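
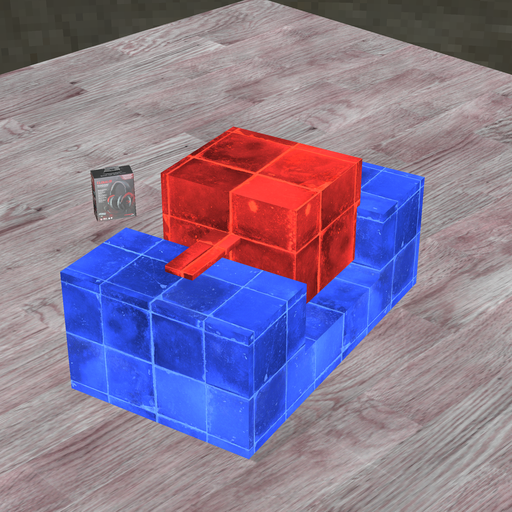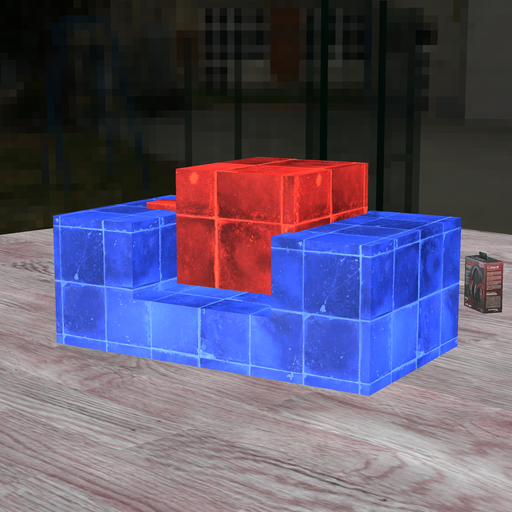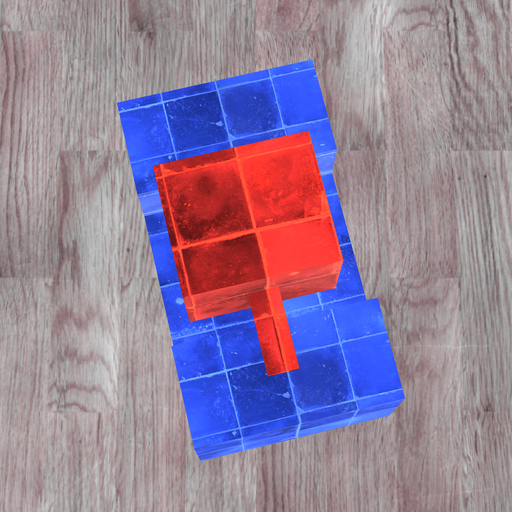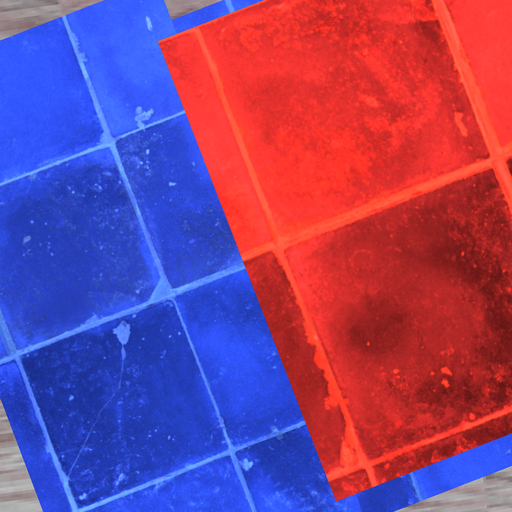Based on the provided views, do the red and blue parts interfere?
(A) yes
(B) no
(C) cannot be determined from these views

(A) yes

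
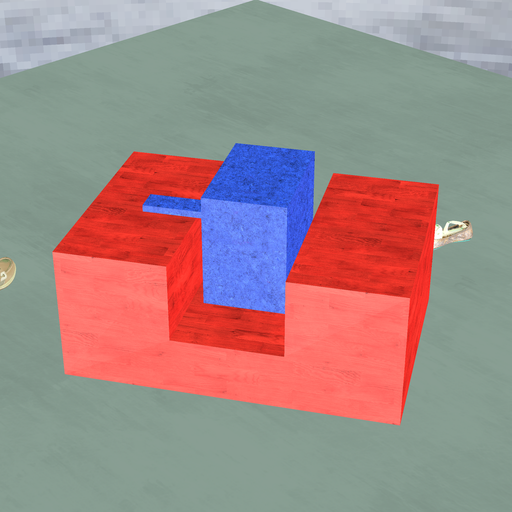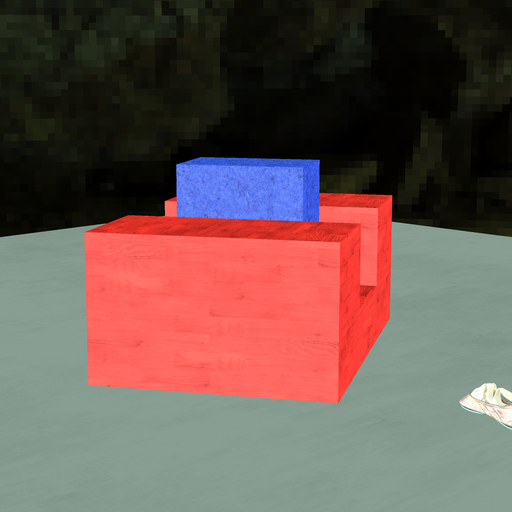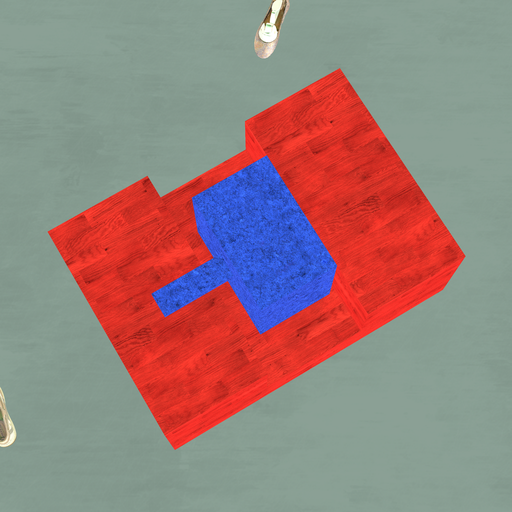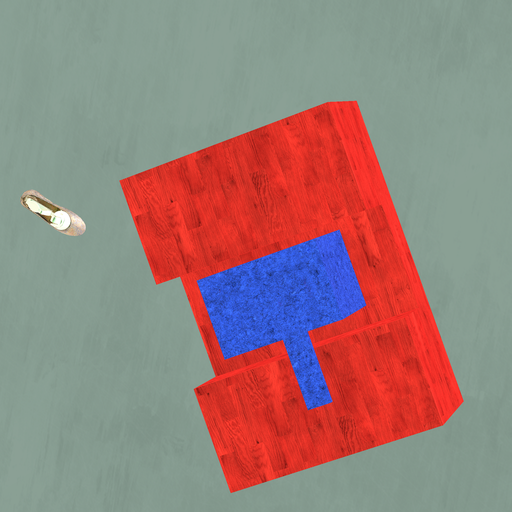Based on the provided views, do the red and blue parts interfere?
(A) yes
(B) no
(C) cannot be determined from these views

(B) no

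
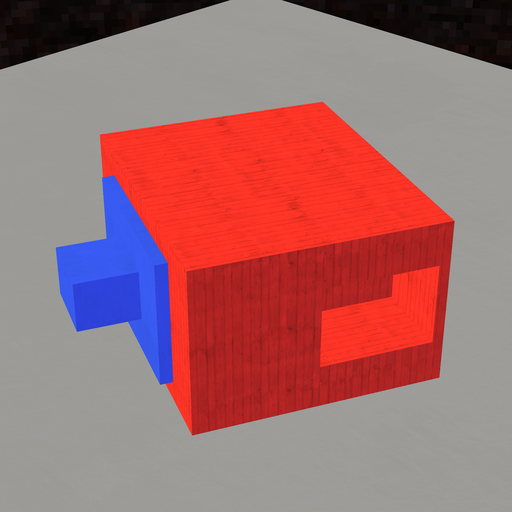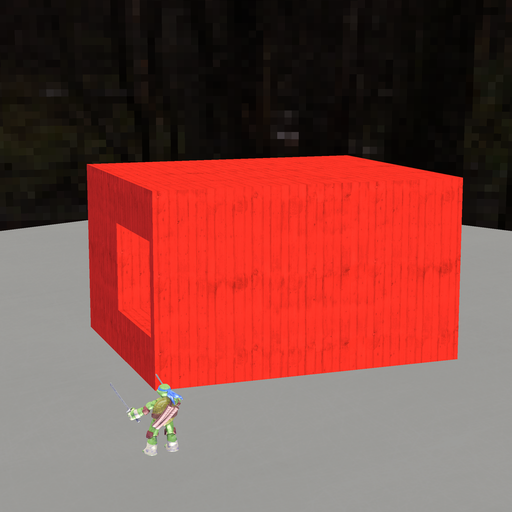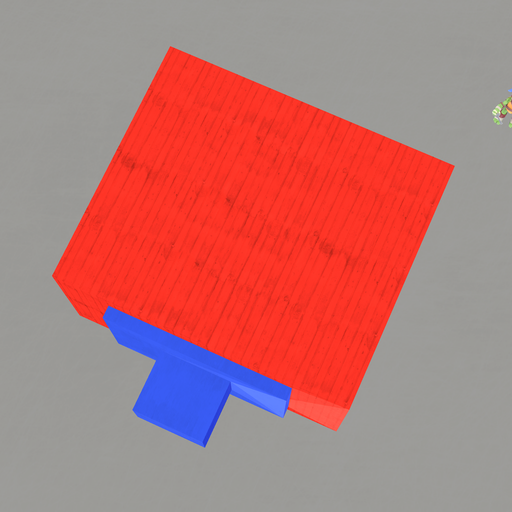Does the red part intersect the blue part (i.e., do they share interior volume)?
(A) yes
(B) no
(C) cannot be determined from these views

(C) cannot be determined from these views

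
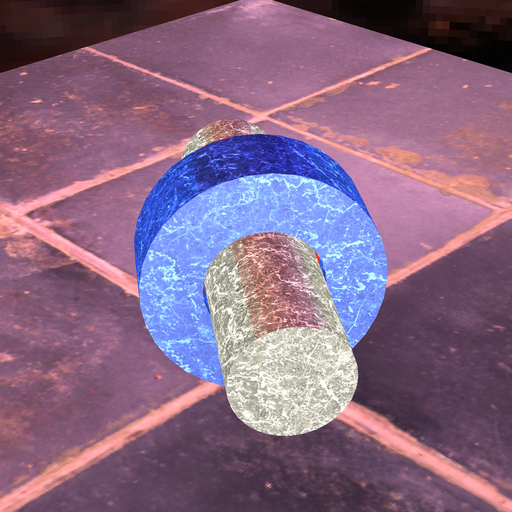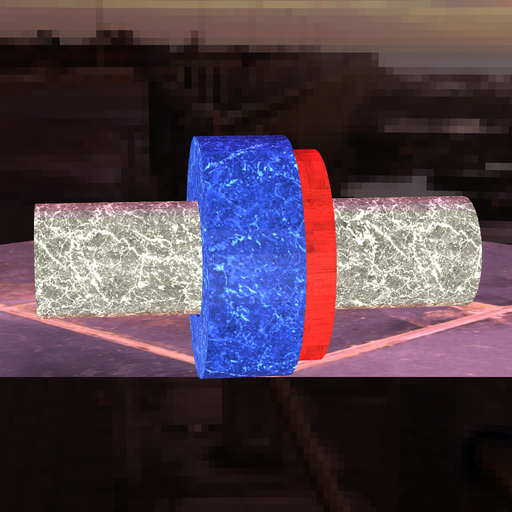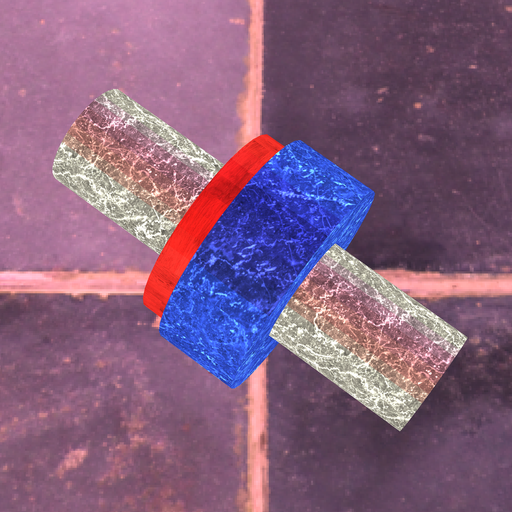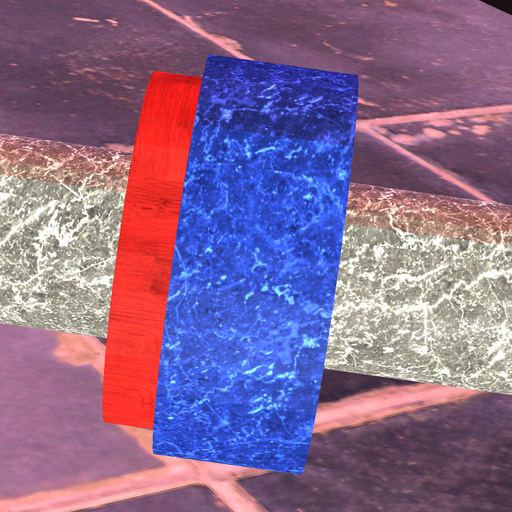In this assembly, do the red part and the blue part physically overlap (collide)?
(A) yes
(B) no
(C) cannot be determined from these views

(A) yes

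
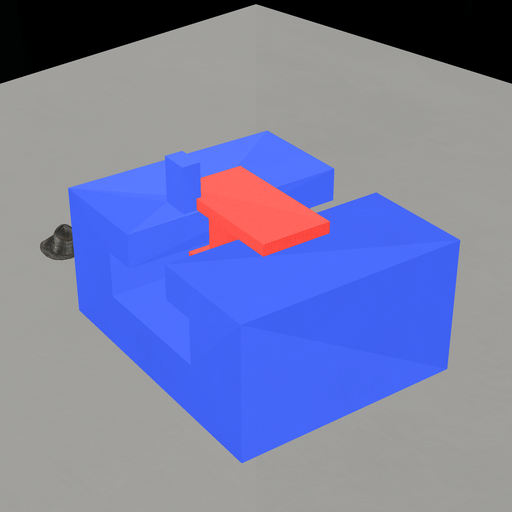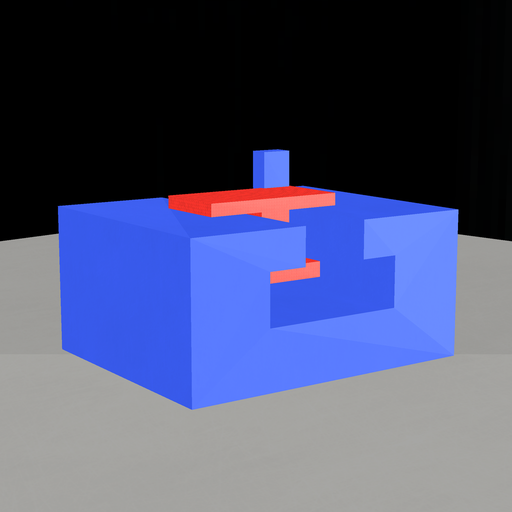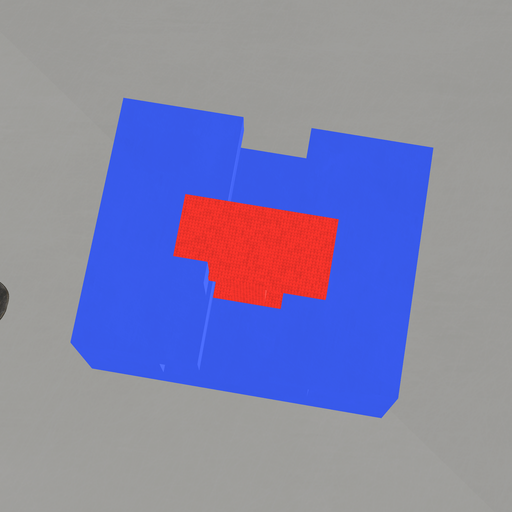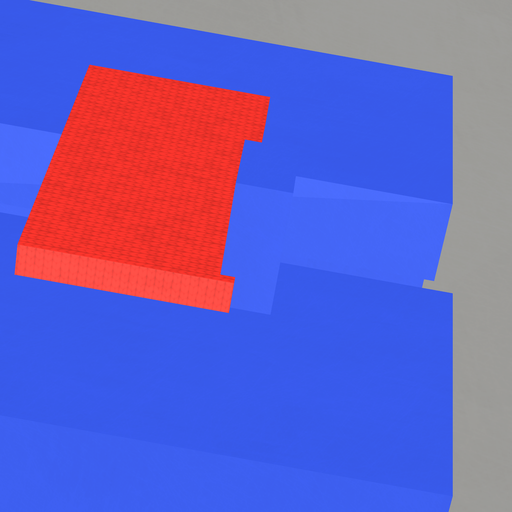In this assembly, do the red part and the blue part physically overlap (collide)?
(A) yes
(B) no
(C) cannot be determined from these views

(A) yes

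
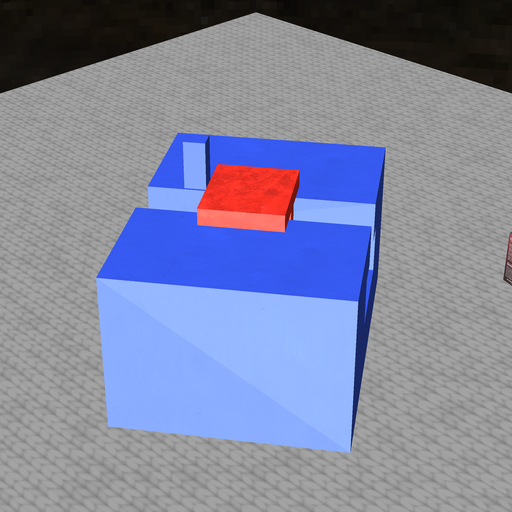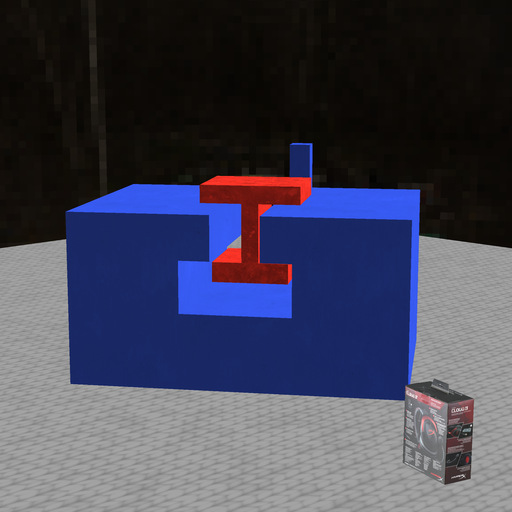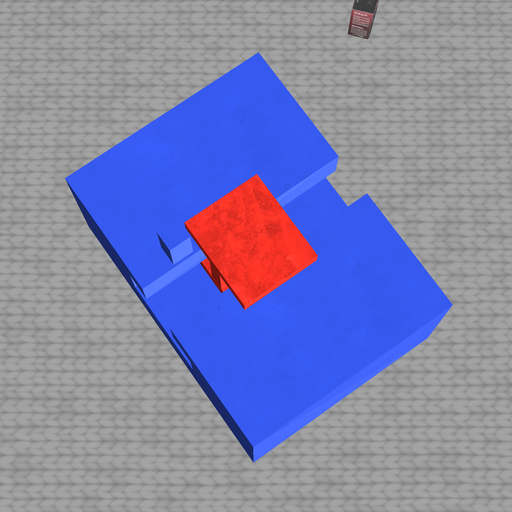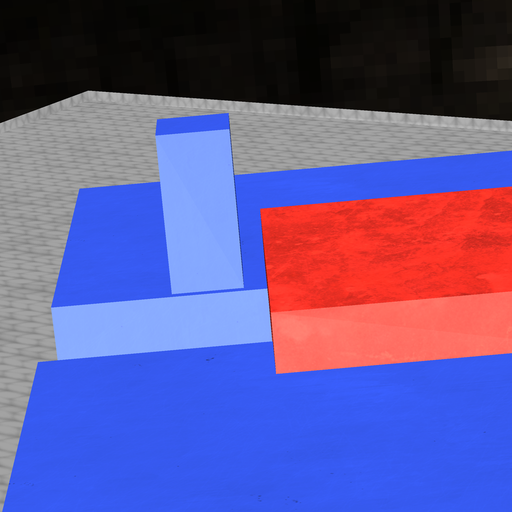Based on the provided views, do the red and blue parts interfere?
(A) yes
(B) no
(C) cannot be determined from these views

(B) no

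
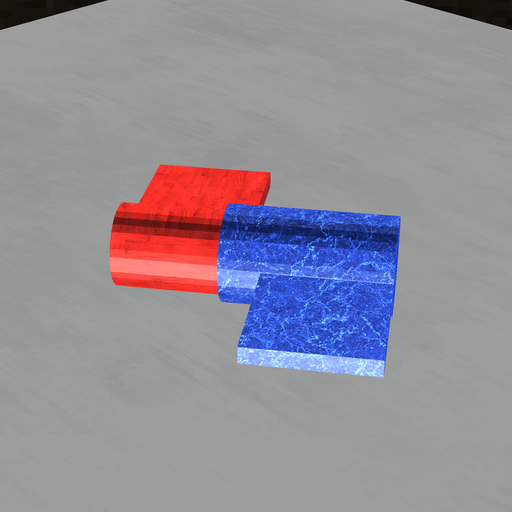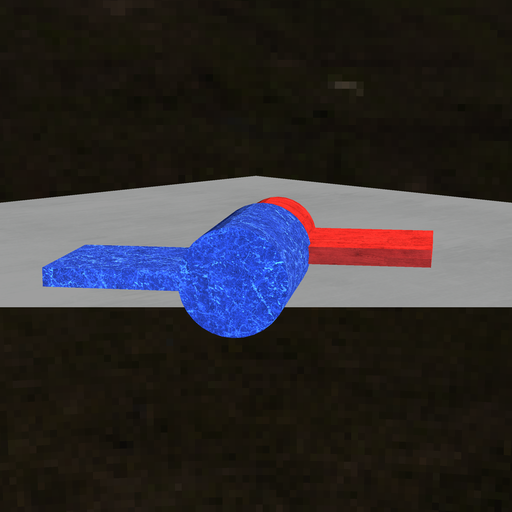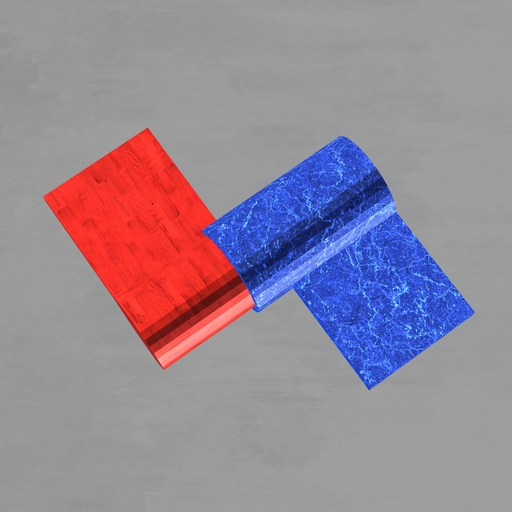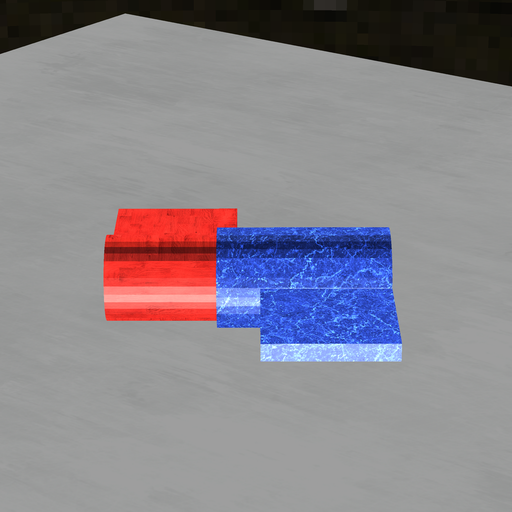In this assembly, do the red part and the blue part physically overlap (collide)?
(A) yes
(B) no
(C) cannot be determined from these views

(A) yes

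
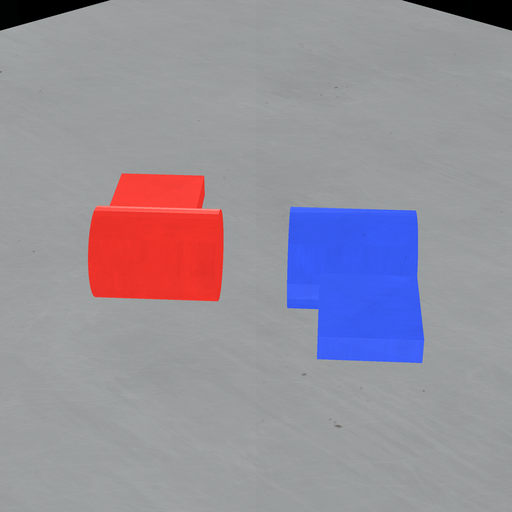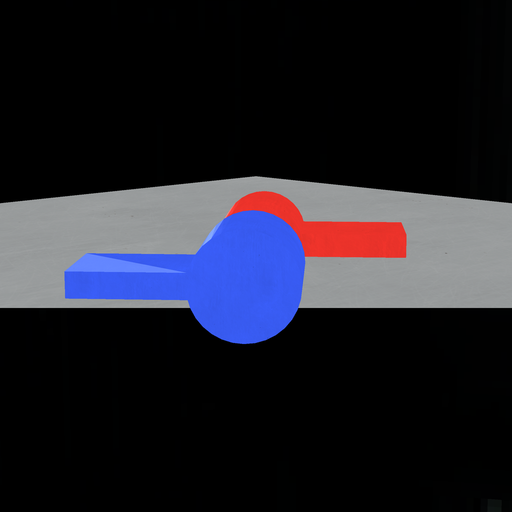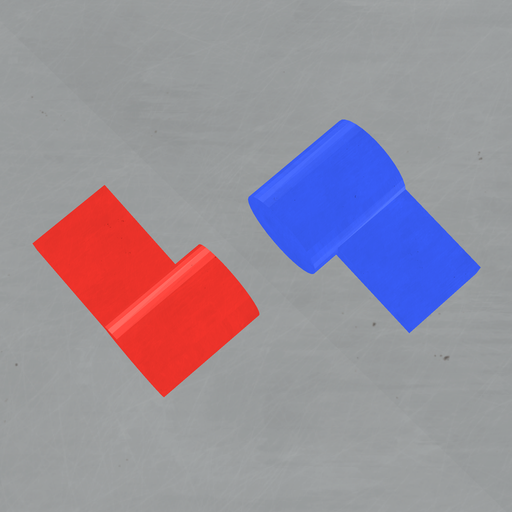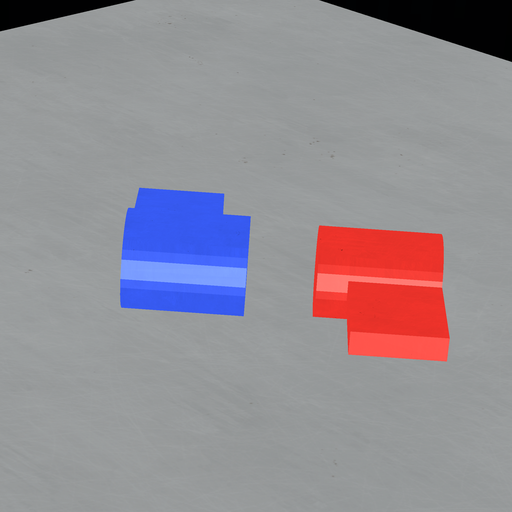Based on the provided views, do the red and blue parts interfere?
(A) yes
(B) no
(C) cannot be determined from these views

(B) no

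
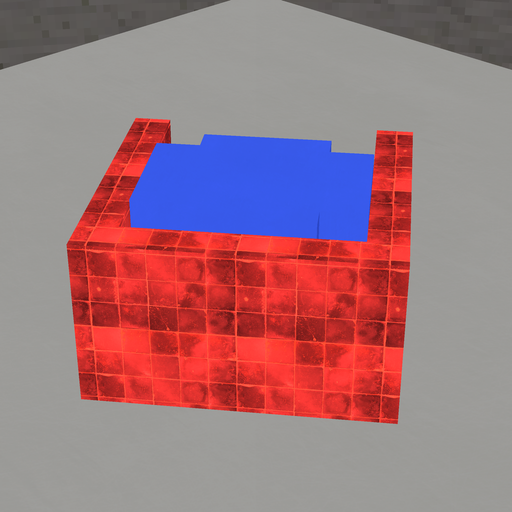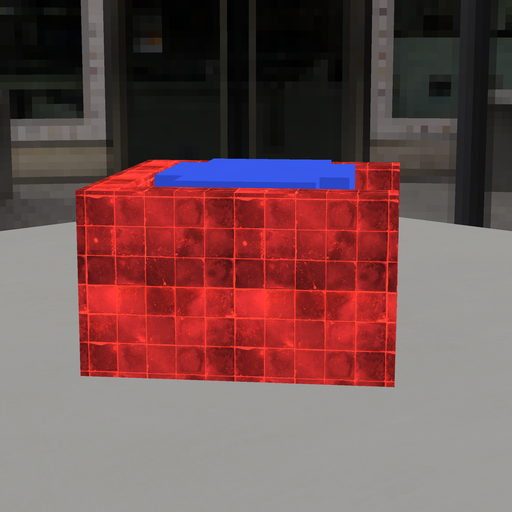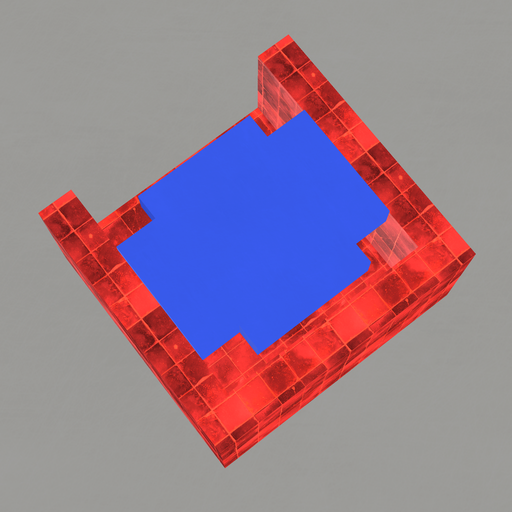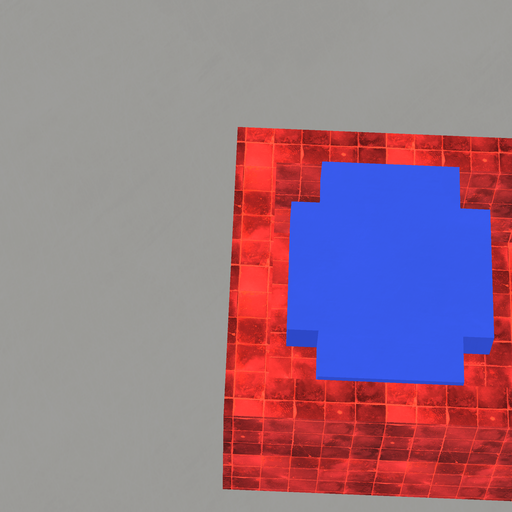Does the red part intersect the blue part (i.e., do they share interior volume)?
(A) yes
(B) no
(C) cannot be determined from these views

(B) no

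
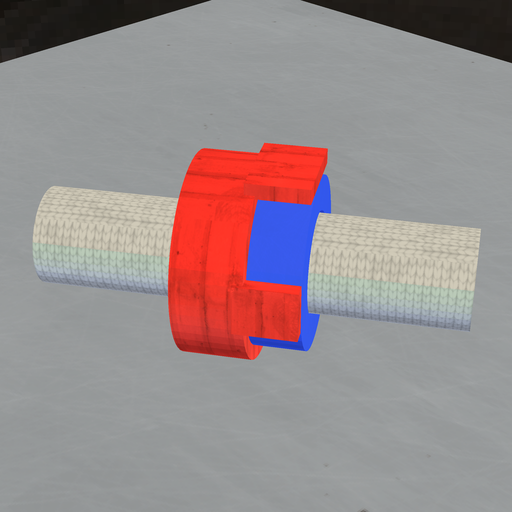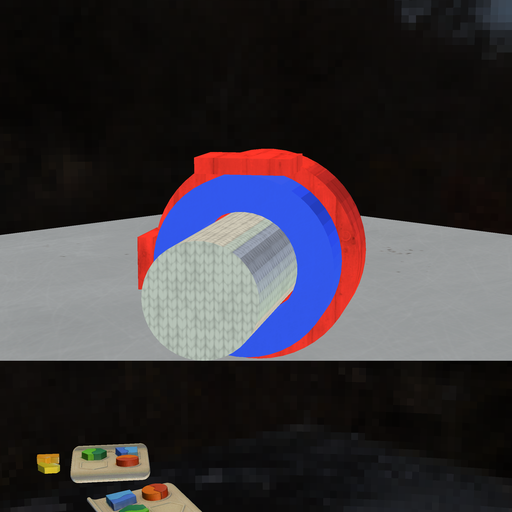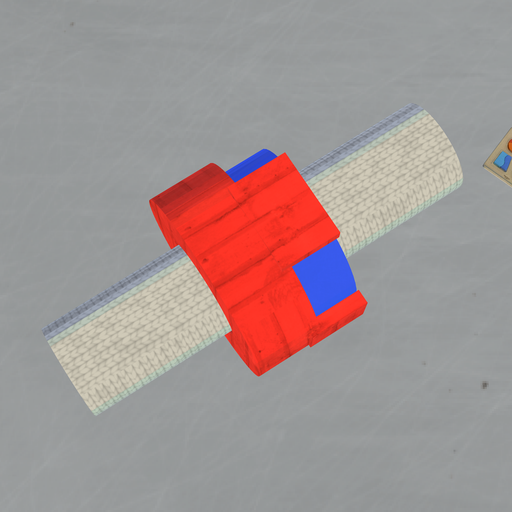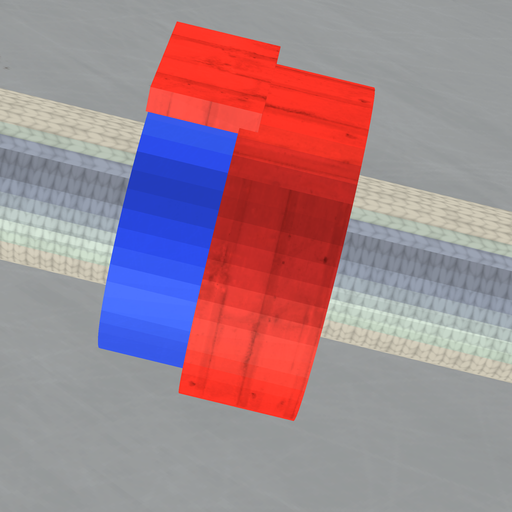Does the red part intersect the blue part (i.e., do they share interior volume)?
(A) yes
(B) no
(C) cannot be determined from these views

(A) yes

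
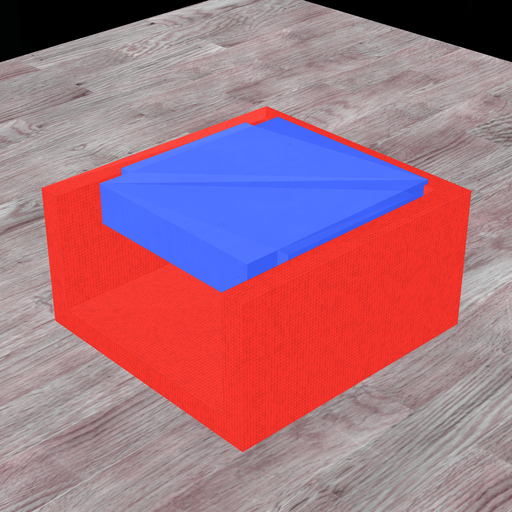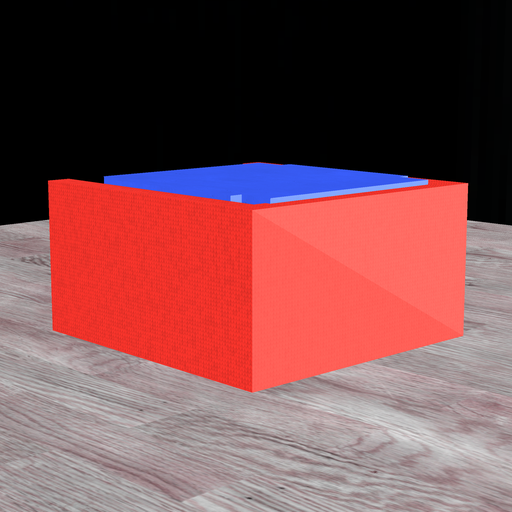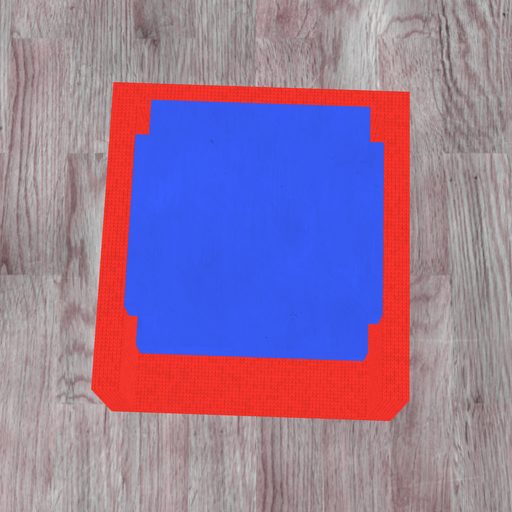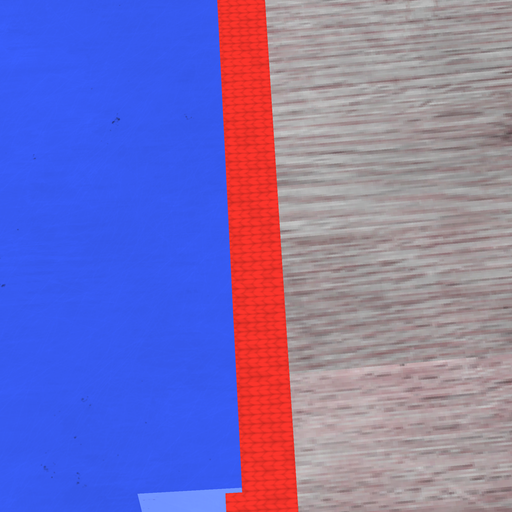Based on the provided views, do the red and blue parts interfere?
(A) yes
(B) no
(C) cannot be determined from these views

(A) yes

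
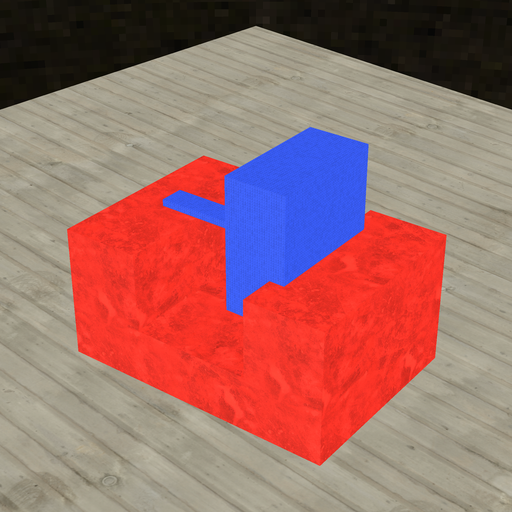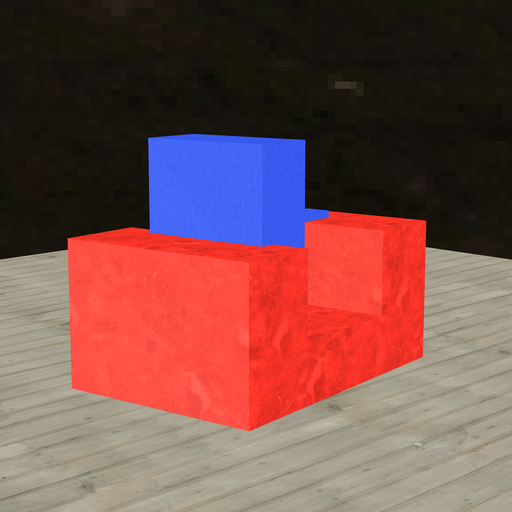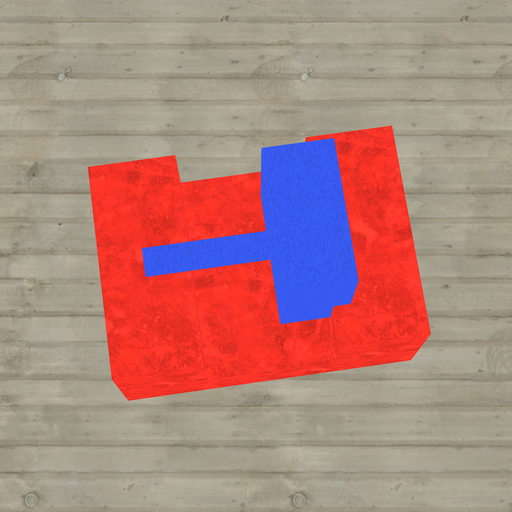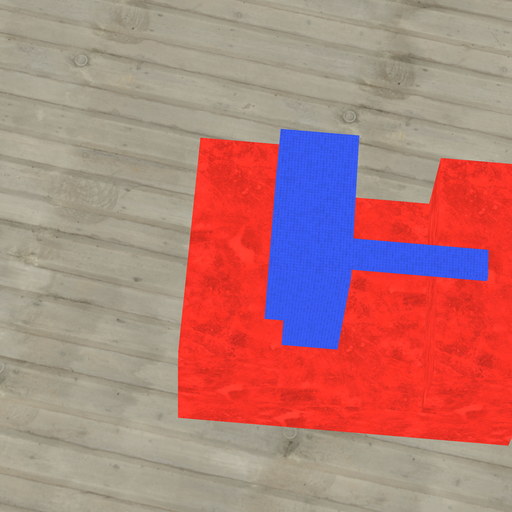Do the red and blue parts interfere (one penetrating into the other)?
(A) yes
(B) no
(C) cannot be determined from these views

(A) yes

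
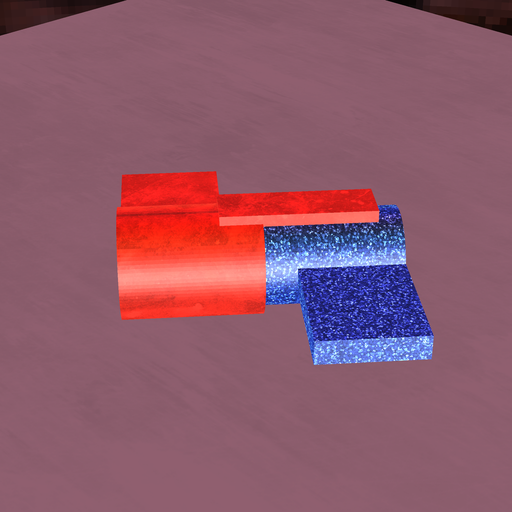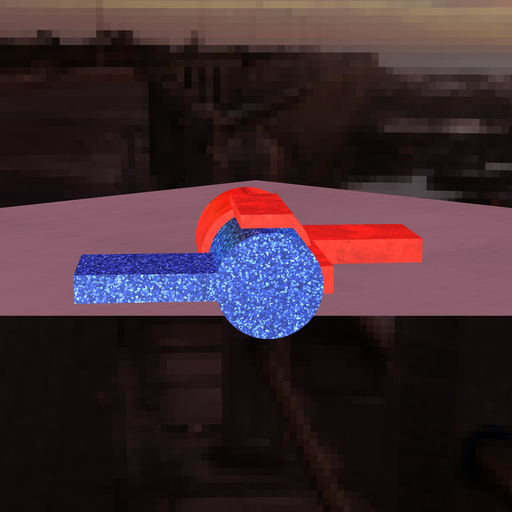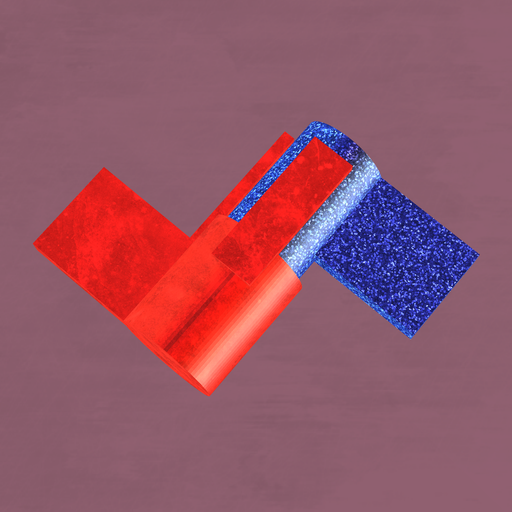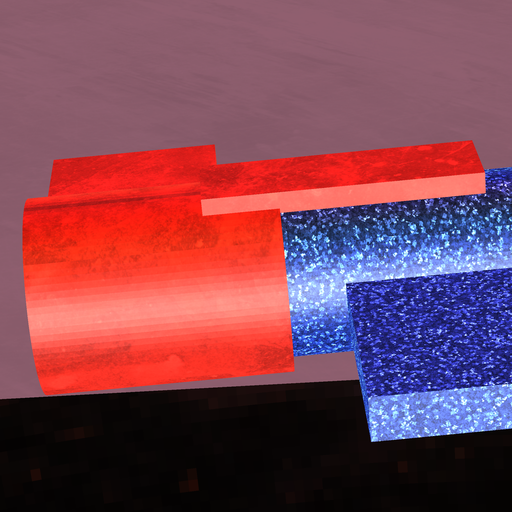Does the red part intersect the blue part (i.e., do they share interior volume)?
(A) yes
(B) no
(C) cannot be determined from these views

(A) yes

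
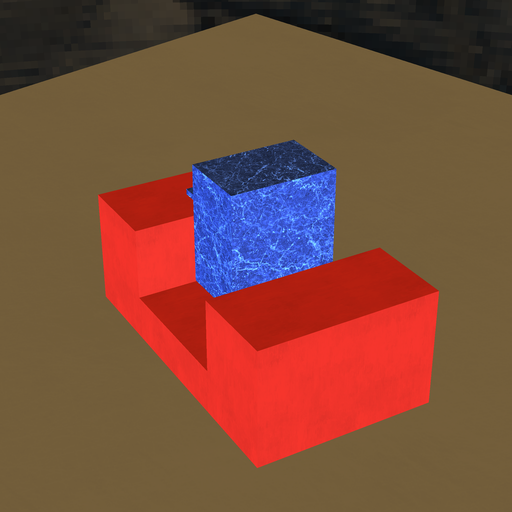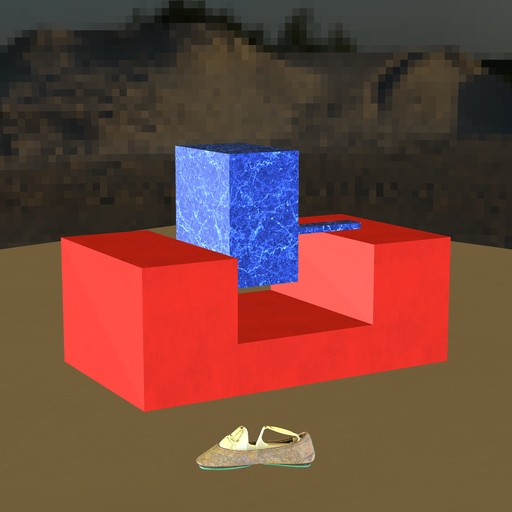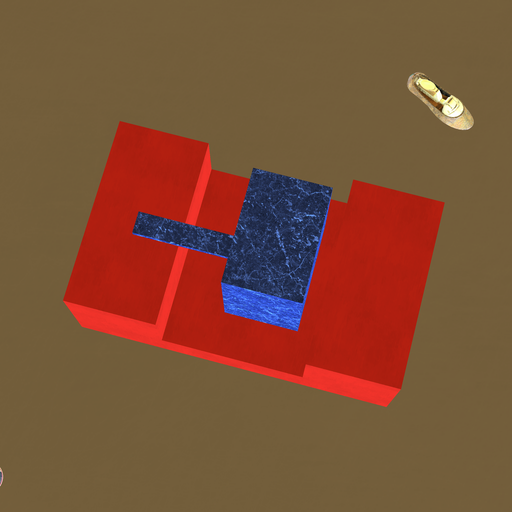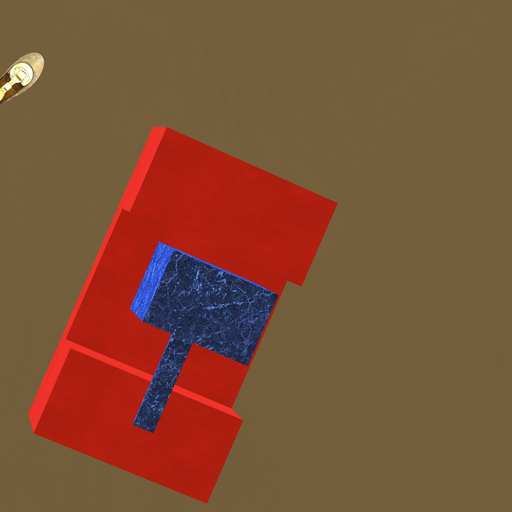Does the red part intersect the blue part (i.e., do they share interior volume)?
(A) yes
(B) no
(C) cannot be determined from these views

(B) no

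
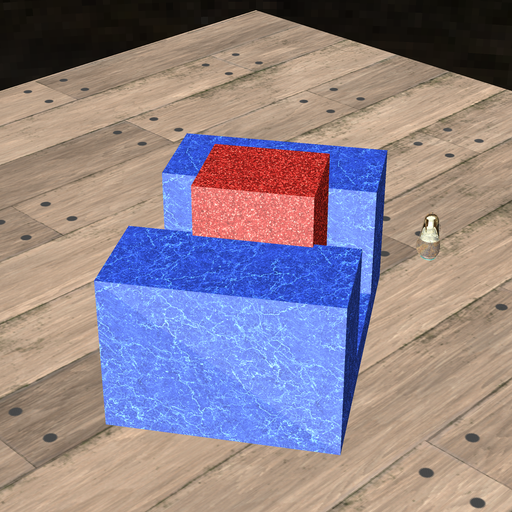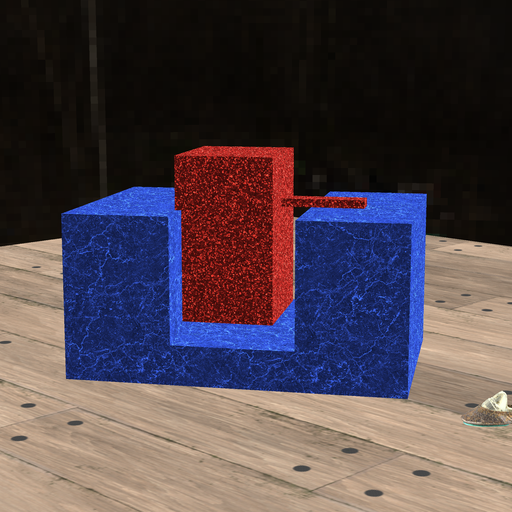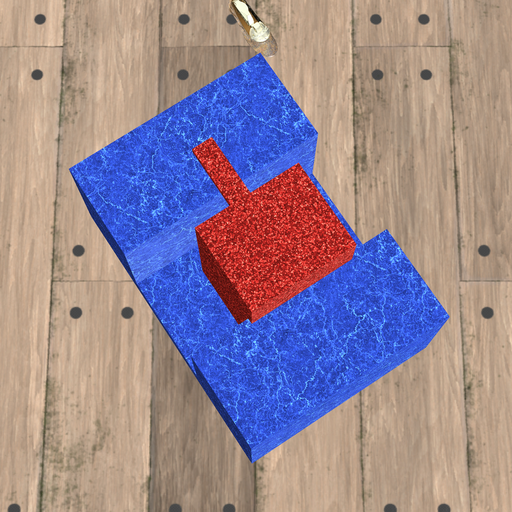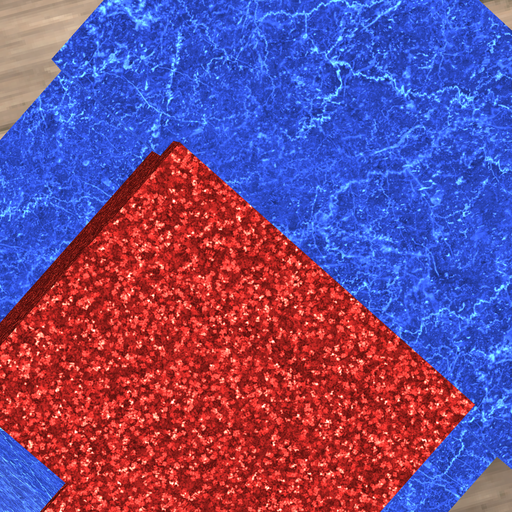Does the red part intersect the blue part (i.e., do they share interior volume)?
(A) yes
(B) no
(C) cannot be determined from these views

(A) yes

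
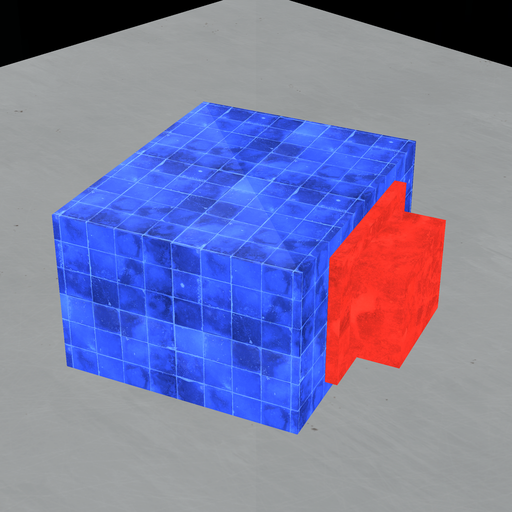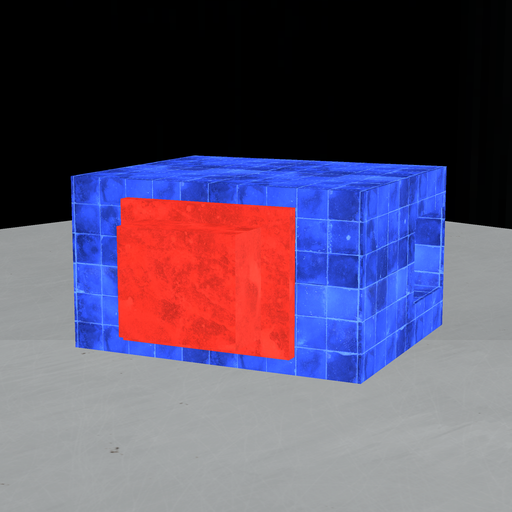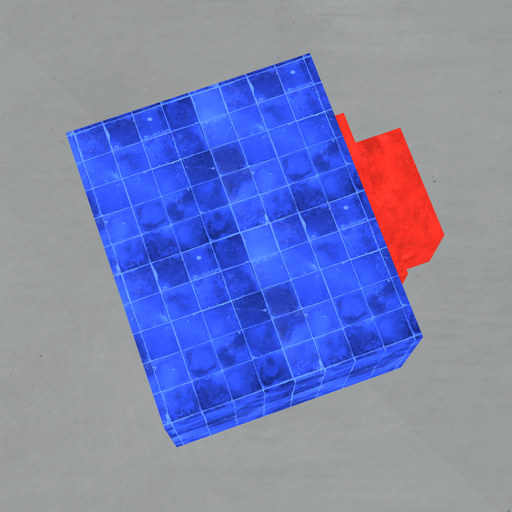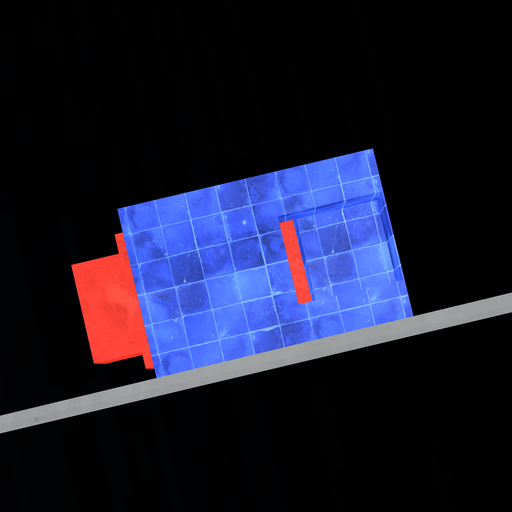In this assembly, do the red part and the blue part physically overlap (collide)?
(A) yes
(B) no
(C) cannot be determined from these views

(B) no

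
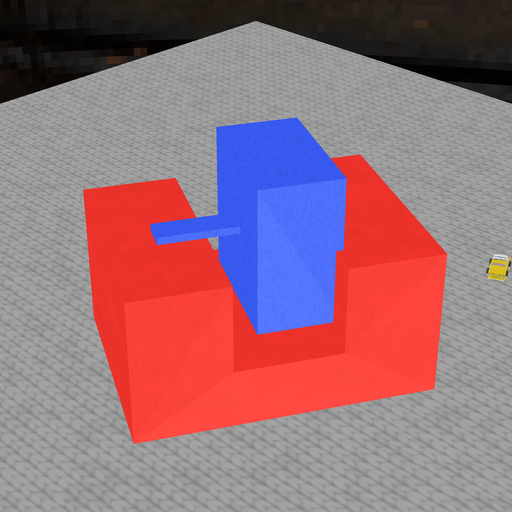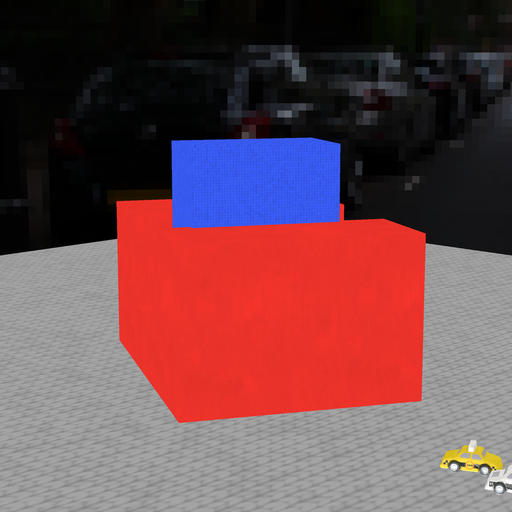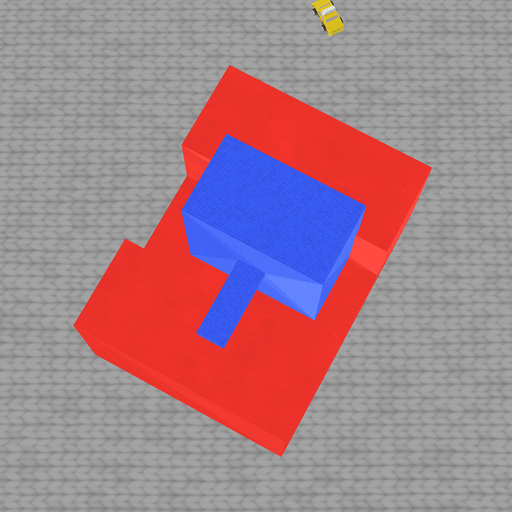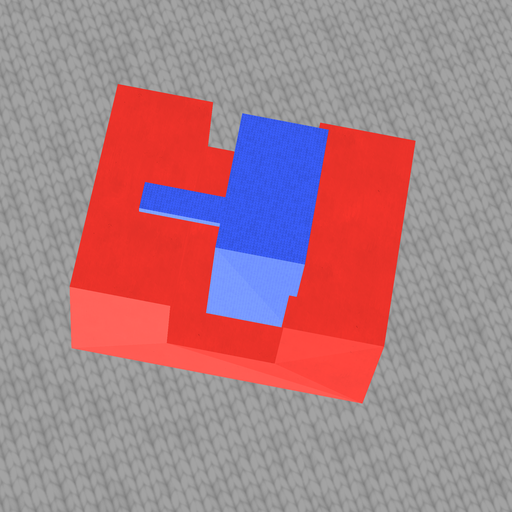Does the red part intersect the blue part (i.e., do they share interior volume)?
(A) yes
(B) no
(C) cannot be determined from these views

(A) yes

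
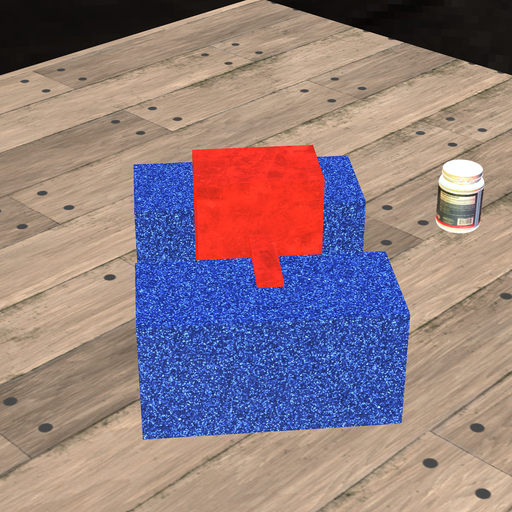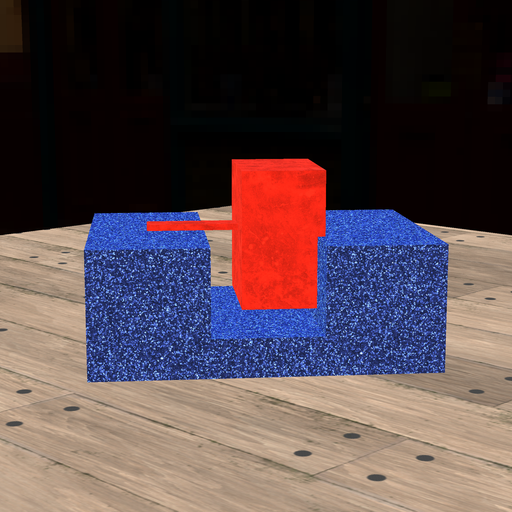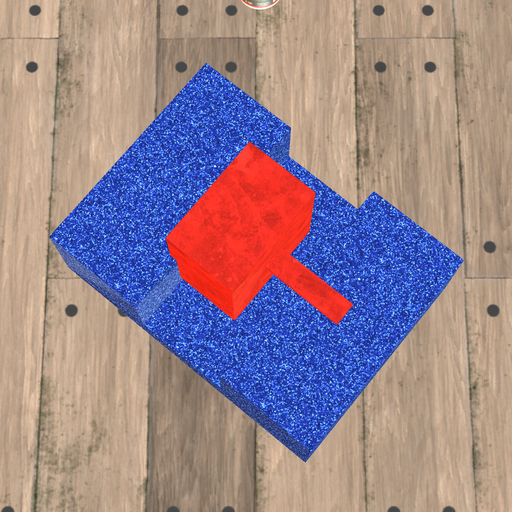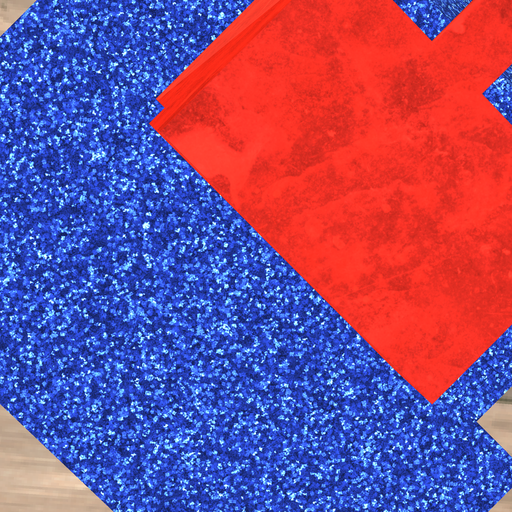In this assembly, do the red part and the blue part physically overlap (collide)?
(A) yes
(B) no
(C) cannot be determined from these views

(A) yes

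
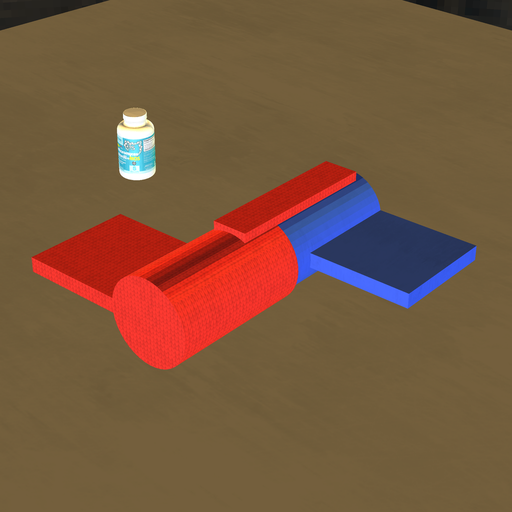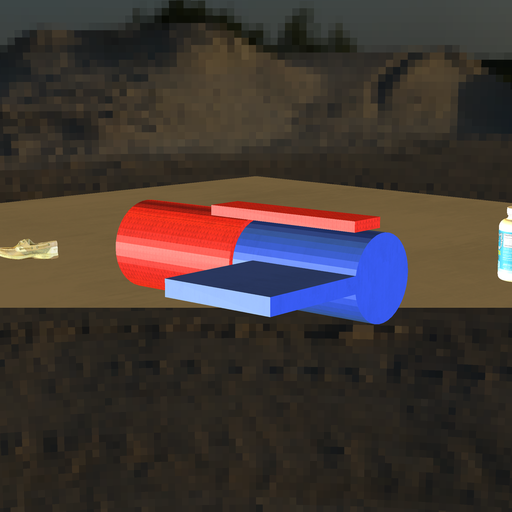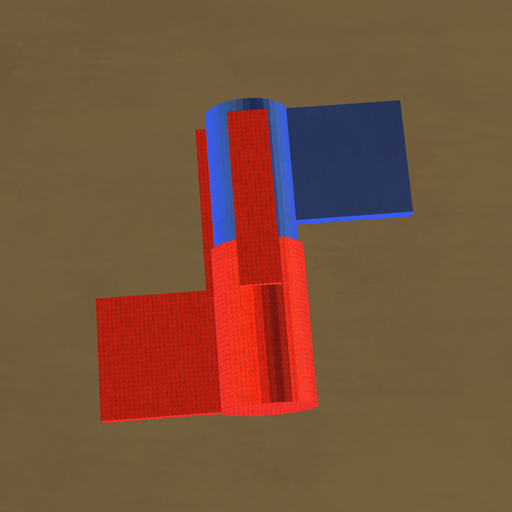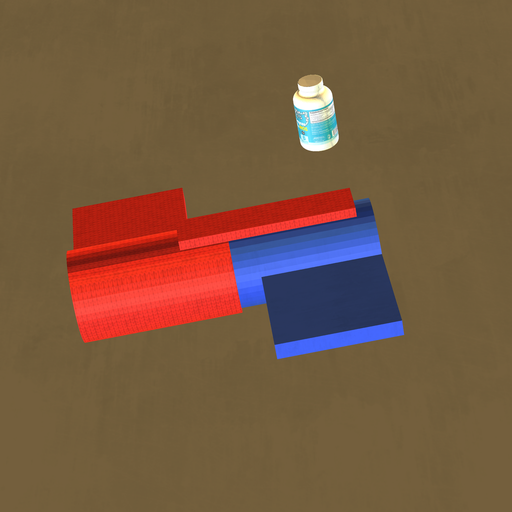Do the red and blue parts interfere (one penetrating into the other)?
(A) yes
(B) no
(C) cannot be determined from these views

(A) yes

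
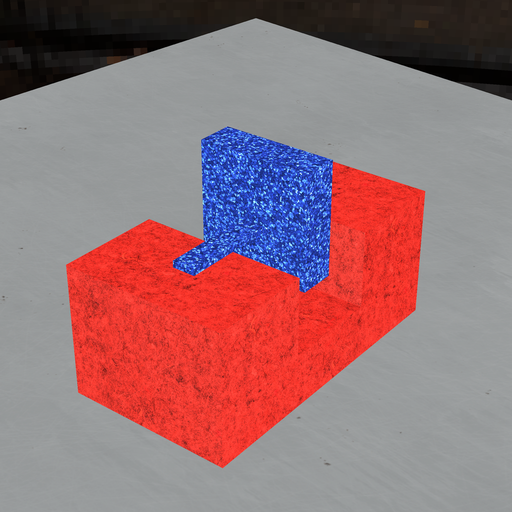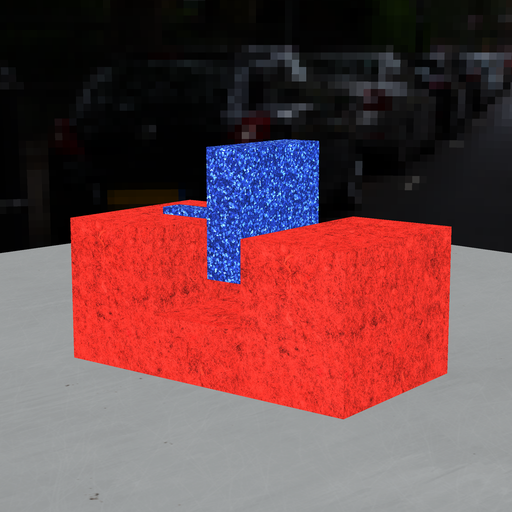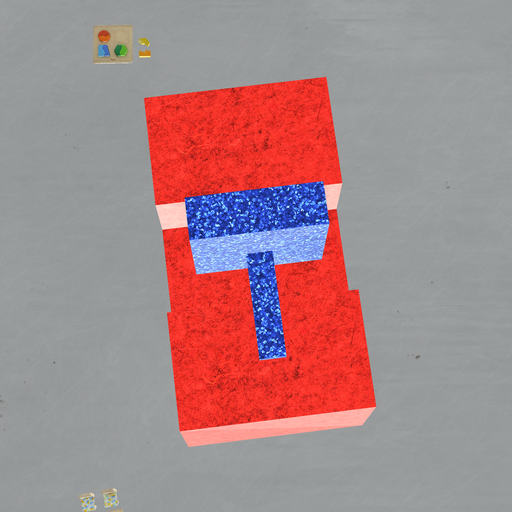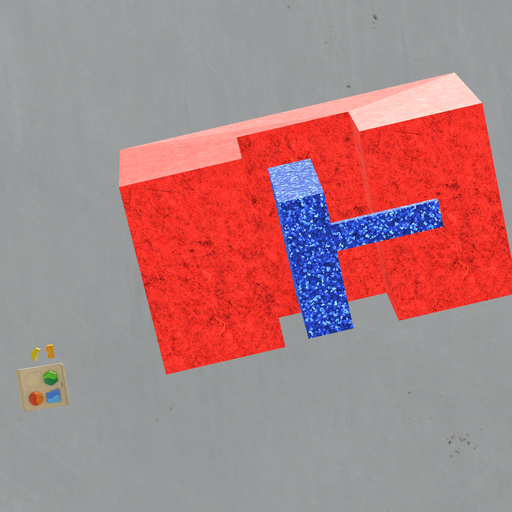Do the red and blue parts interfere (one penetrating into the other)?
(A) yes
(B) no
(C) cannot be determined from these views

(B) no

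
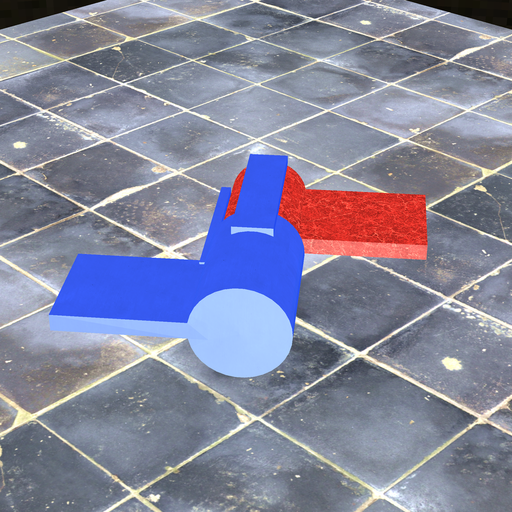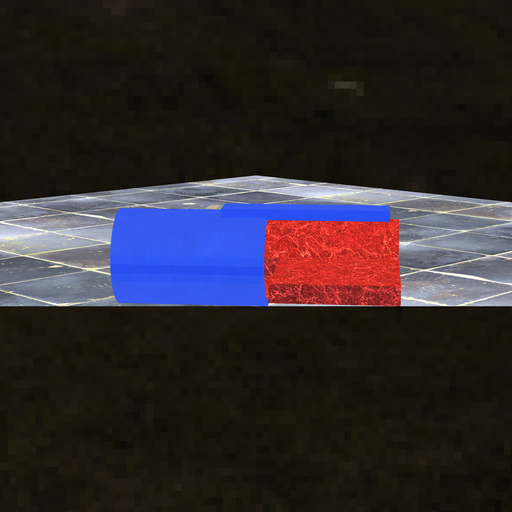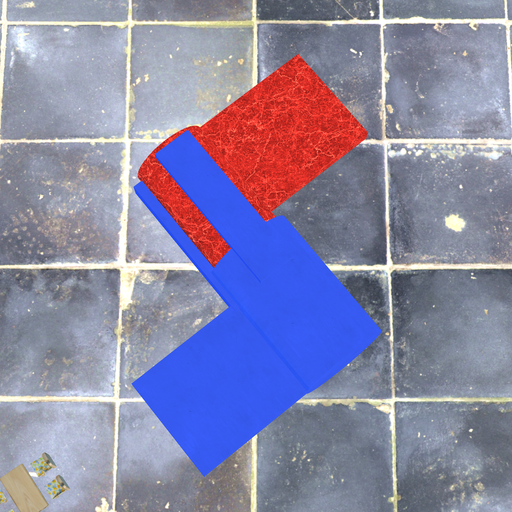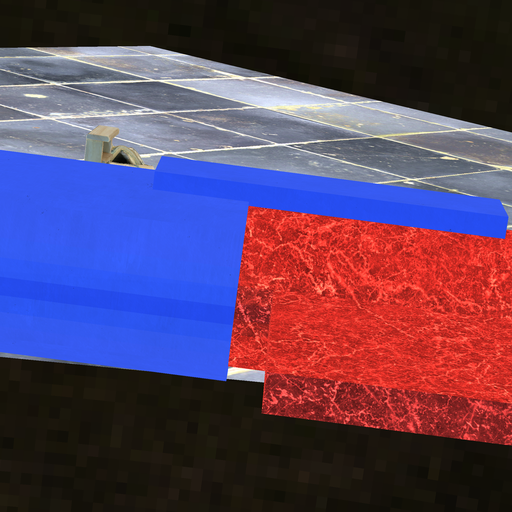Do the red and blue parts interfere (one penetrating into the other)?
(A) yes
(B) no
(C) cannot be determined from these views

(A) yes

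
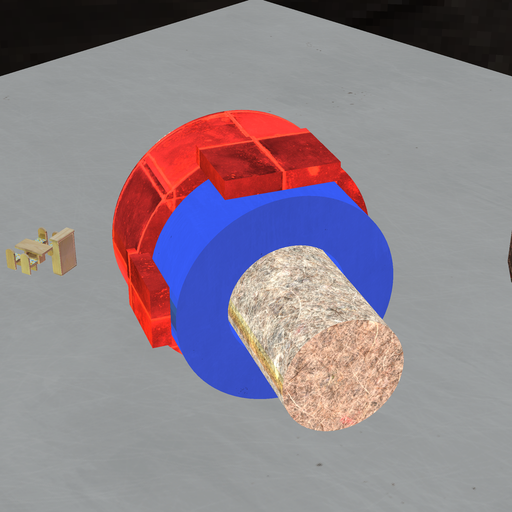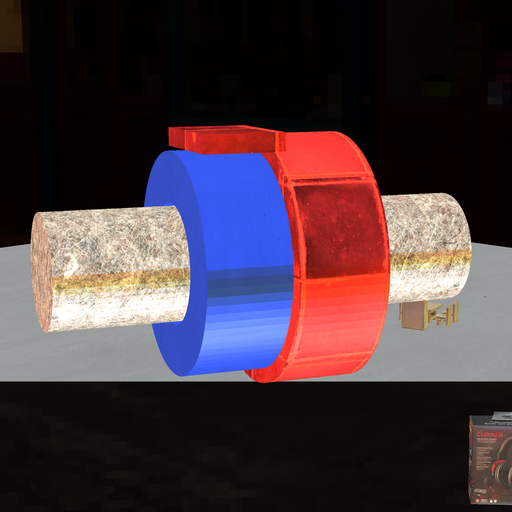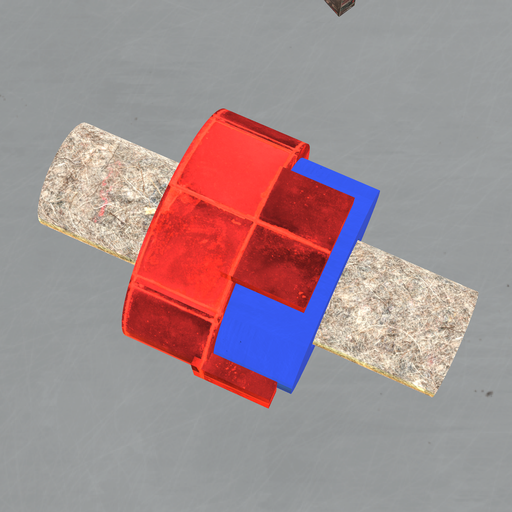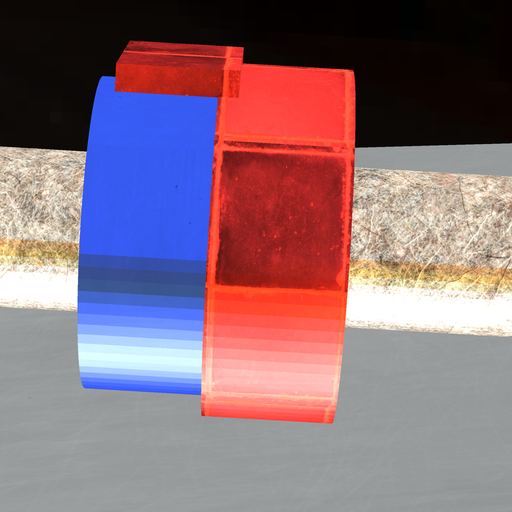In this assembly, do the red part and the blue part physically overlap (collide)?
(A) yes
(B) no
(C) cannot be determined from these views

(A) yes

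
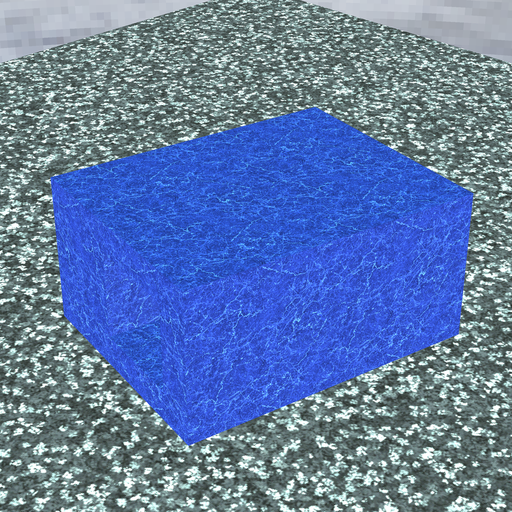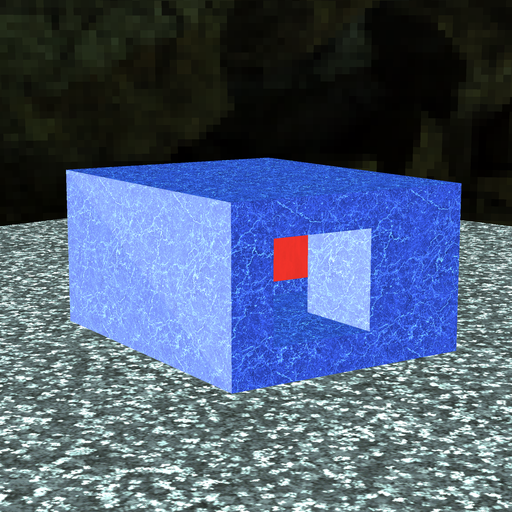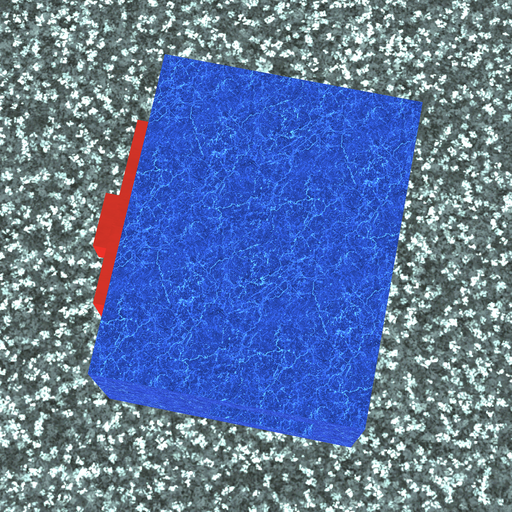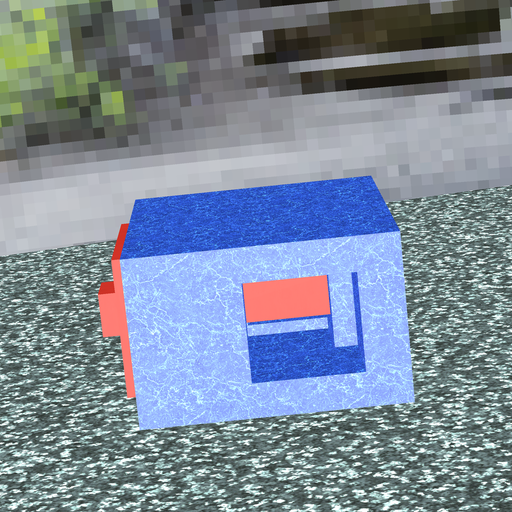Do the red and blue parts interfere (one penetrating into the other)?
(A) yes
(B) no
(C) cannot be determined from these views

(A) yes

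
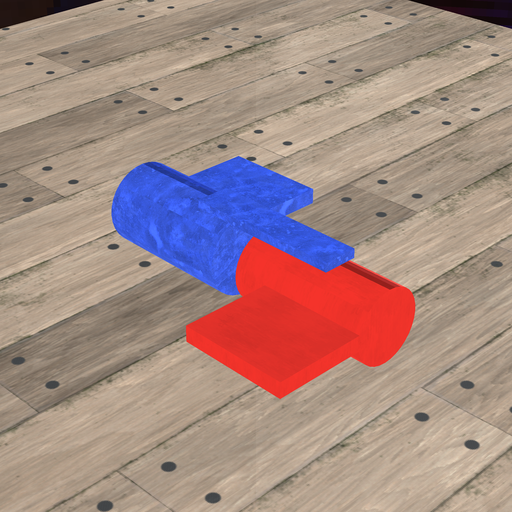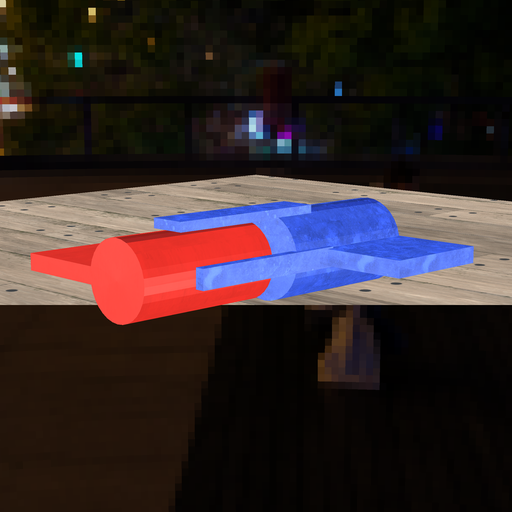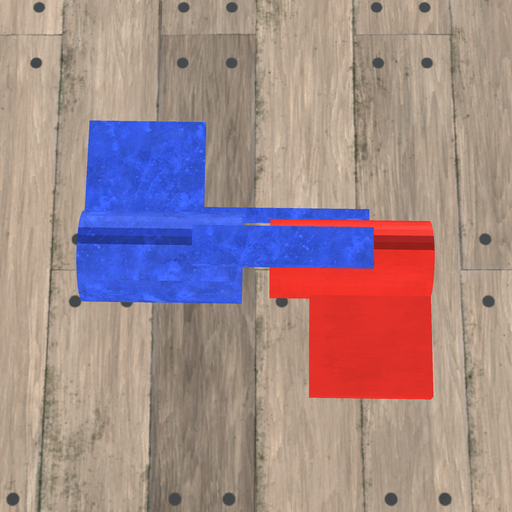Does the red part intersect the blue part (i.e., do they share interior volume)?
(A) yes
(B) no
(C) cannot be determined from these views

(B) no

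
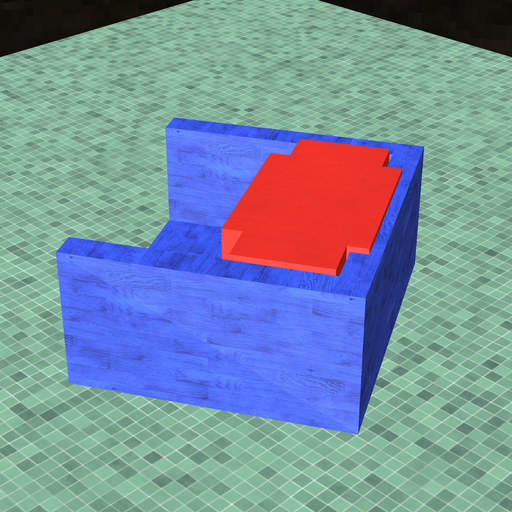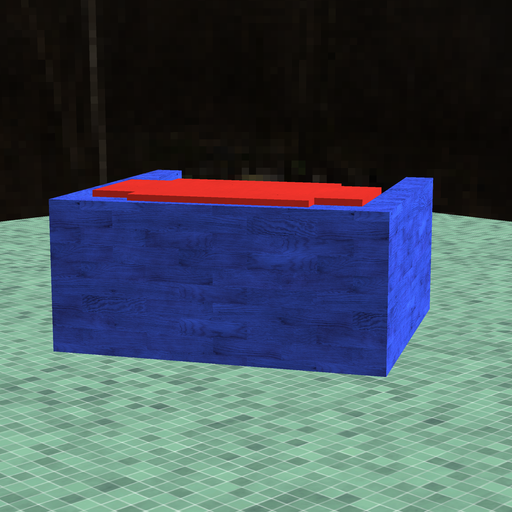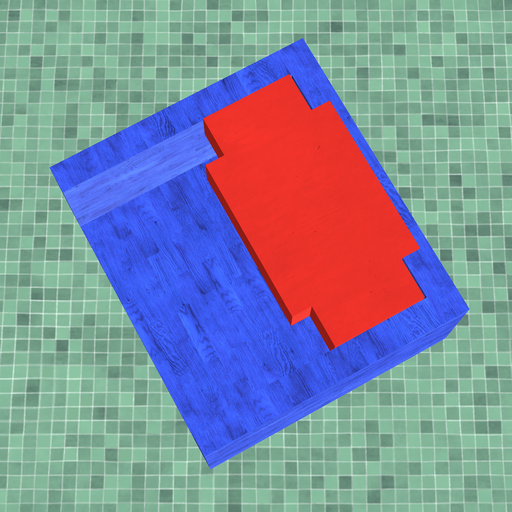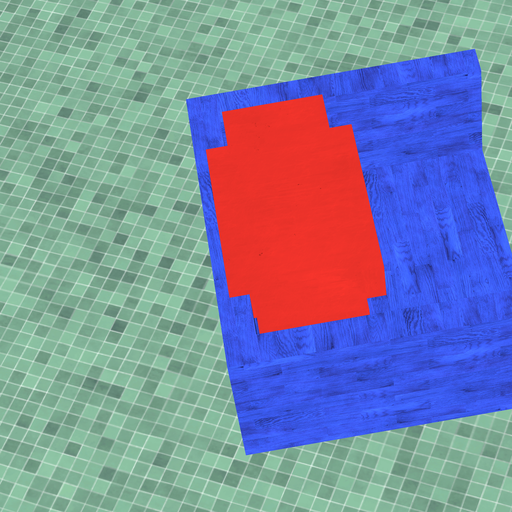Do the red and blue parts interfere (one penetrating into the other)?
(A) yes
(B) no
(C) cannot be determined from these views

(A) yes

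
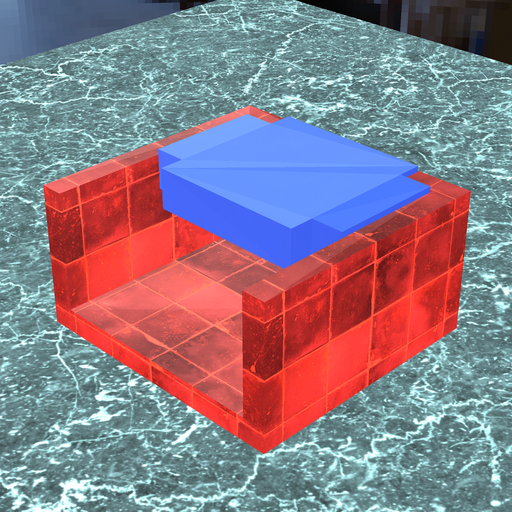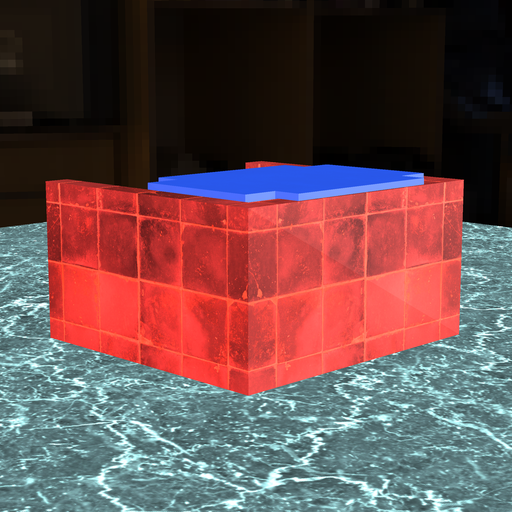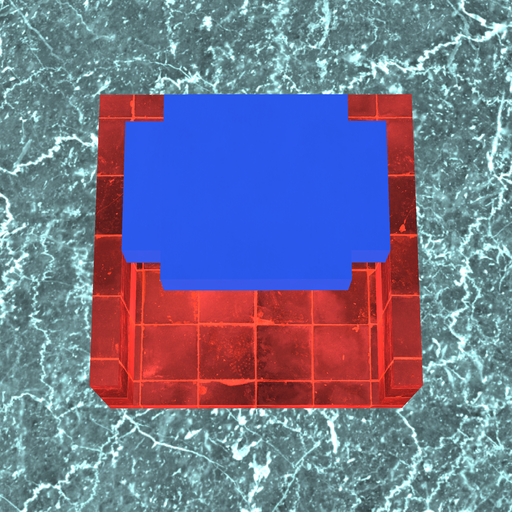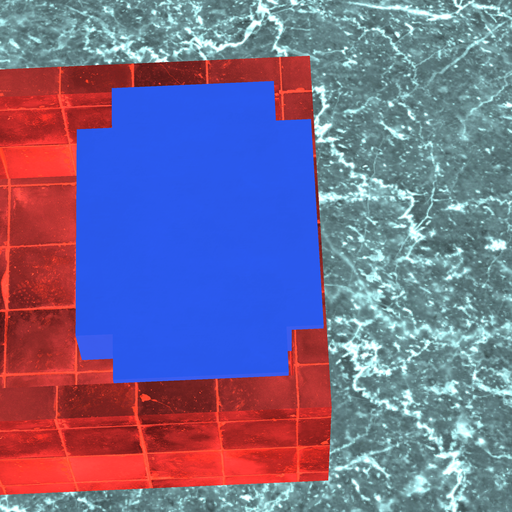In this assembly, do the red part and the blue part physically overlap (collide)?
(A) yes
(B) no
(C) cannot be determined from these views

(A) yes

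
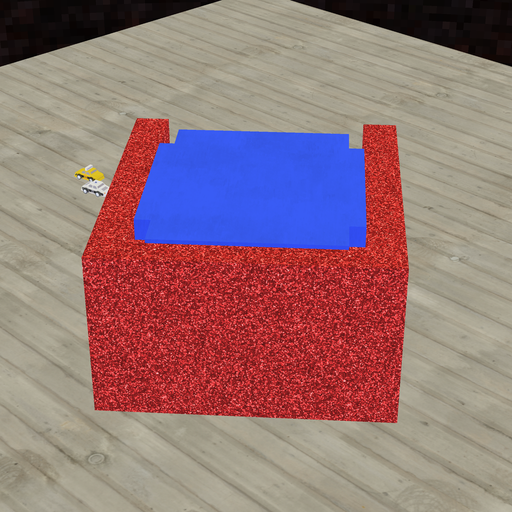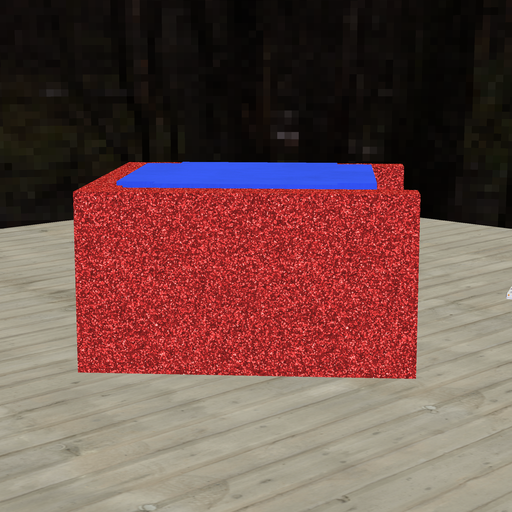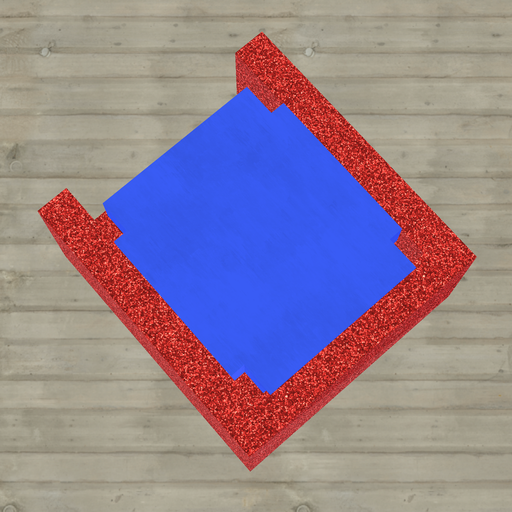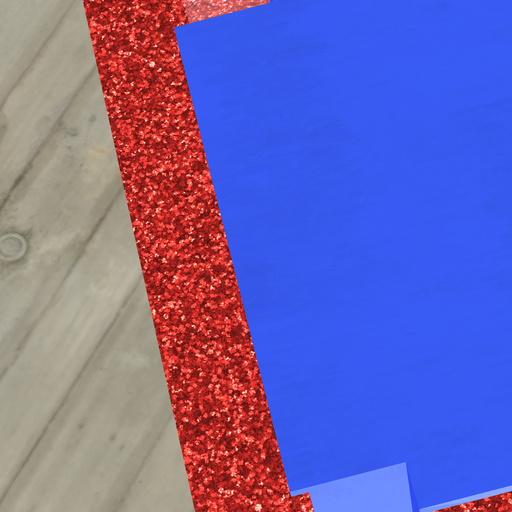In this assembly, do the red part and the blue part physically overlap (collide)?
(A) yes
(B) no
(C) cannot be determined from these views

(A) yes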